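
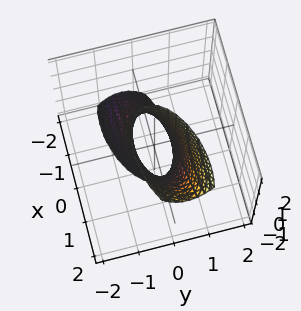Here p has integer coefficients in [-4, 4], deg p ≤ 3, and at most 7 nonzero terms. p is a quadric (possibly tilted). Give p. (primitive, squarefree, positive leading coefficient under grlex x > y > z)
x^2 - x*y - x*z + 3*y^2 - 1

First, deg p = 2.
Then, from the axis intercepts and sections: no z-intercept at any integer in the box; among the integer gridlines, it crosses the x-axis at x ∈ {-1, 1}.
Finally, assembling these constraints gives the stated polynomial.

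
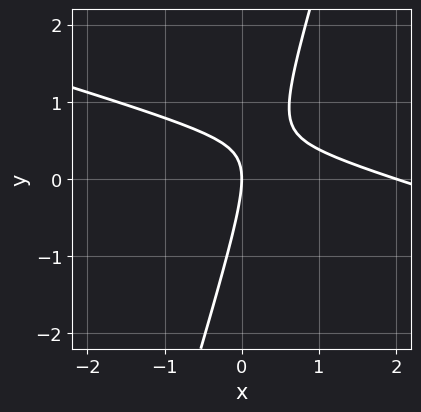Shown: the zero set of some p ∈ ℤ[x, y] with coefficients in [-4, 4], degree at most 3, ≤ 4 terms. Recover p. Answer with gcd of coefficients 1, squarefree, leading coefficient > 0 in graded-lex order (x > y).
x^2 + 3*x*y - y^2 - 2*x

1. The degree is 2 — no degree-1 curve has this shape.
2. Observable constraints: the x-axis gridline crossings are at x ∈ {0, 2}; one y-axis crossing is at y = 0.
3. Solving for integer coefficients yields p as stated.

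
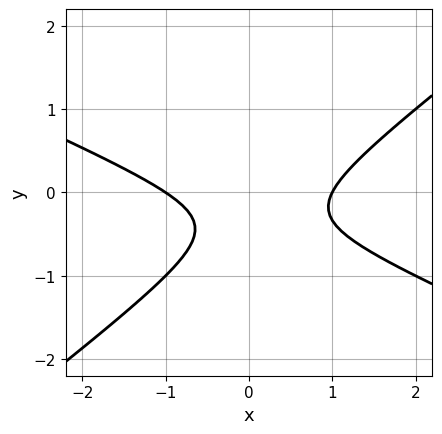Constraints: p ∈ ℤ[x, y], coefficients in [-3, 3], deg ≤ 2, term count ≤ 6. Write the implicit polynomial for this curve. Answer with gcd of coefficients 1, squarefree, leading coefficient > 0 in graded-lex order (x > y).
x^2 + x*y - 3*y^2 - 2*y - 1

First, degree: no degree-1 curve has this shape, so deg p = 2.
Then, from the axis intercepts and sections: it misses every integer gridline on the y-axis; among the integer gridlines, it crosses the x-axis at x ∈ {-1, 1}.
Finally, fitting integer coefficients to these (and the overall shape) gives p.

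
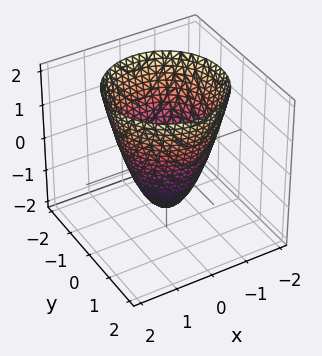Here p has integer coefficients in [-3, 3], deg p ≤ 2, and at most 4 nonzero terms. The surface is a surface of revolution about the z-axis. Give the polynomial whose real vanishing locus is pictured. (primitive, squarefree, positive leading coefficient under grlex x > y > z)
deg p = 2.
Symmetries: rotational symmetry about the z-axis ⇒ p depends on x, y only through x² + y².
Reading off the gridlines: a circular section at z = 0 has radius exactly 1; among the integer gridlines, it crosses the y-axis at y ∈ {-1, 1}.
These observations pin down the coefficients.

3*x^2 + 3*y^2 - 2*z - 3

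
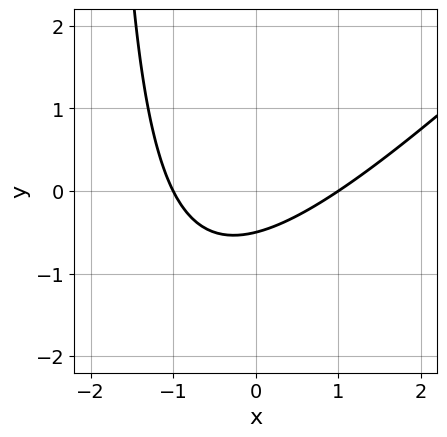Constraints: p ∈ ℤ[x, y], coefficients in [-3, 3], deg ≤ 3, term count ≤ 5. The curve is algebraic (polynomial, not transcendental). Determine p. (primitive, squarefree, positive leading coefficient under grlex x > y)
deg p = 2.
From the axis intercepts and sections: among the integer gridlines, it crosses the x-axis at x ∈ {-1, 1}.
Putting this together gives p.

x^2 - x*y - 2*y - 1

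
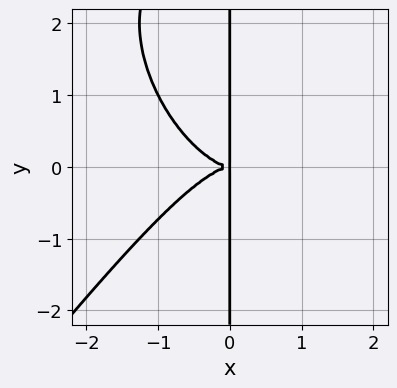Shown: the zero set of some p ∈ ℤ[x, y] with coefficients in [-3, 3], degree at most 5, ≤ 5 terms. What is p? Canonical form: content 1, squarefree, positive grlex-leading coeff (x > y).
First, degree: the shape is more complex than any degree-3 curve, so deg p = 4.
Next, from the visible intercepts: every point of the y-axis in the box is on the curve.
Finally, together with the visible shape, these determine p as stated.

2*x^4 - x*y^3 + 3*x*y^2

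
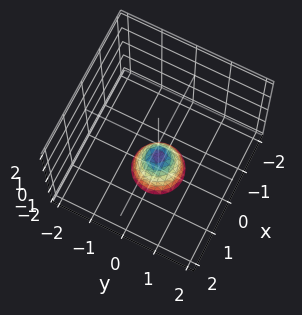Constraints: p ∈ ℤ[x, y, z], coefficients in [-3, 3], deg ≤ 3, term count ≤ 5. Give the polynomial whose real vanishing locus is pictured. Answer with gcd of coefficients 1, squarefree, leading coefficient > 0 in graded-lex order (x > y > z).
First, degree: the shape is more complex than any degree-1 surface, so deg p = 2.
Then, symmetry: the z-axis is an axis of rotation, so x and y enter only as x² + y².
Next, observable constraints: the surface avoids every integer y-axis point in the box; a circular section at z = -2 has radius between 0 and 1.
Finally, fitting integer coefficients to these (and the overall shape) gives p.

2*x^2 + 2*y^2 + z + 1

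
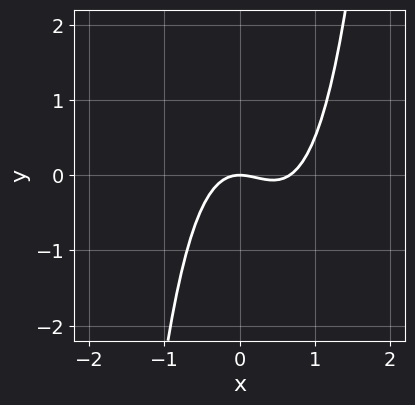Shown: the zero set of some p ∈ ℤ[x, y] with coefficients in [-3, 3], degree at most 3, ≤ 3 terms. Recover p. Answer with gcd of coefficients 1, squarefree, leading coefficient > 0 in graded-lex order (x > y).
(a) Degree: the shape is more complex than any degree-2 curve, so deg p = 3.
(b) Checking where it meets the axes: it crosses the x-axis at the gridline x = 0; it meets the y-axis at y = 0 (among the integer gridlines).
(c) These observations pin down the coefficients.

3*x^3 - 2*x^2 - 2*y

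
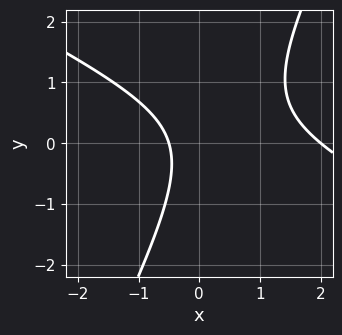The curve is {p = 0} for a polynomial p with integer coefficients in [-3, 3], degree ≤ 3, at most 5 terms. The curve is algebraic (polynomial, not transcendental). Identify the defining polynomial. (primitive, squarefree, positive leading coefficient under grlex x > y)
2*x^2 + 3*x*y - 2*y^2 - 3*x - 2

deg p = 2. No degree-1 curve has this shape.
From the visible intercepts: the curve avoids every integer y-axis point in the box; it meets the x-axis at x = 2 (among the integer gridlines).
Matching integer coefficients to the picture gives p.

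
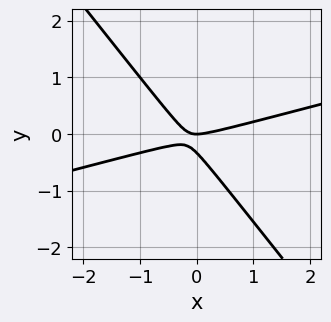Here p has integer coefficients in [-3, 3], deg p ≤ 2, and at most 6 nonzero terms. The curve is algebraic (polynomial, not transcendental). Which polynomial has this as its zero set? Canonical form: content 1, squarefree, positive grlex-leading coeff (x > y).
x^2 - 3*x*y - 3*y^2 - y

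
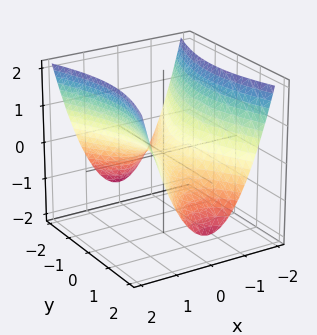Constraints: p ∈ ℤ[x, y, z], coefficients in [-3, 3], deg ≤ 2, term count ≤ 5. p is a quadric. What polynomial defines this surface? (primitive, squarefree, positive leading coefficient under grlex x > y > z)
The degree is 2 — a hyperbolic paraboloid; a quadric.
Symmetries: the x ↦ −x reflection is a symmetry, so x appears only in even powers; mirror symmetry y ↦ −y ⇒ only even powers of y.
Checking where it meets the axes: it meets the z-axis at z = 0 (among the integer gridlines); it crosses the x-axis at the gridline x = 0; it meets the y-axis at y = 0 (among the integer gridlines).
Assembling these constraints gives the stated polynomial.

3*x^2 - y^2 - 3*z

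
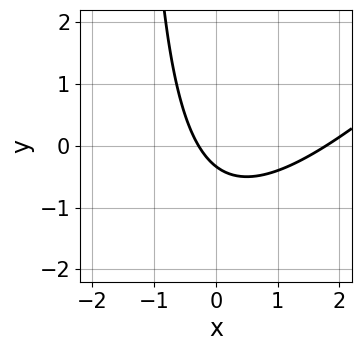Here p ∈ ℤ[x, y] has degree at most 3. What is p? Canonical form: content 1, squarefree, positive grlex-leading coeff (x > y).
2*x^2 - 2*x*y - 3*x - 3*y - 1

1. Degree: no degree-1 curve has this shape, so deg p = 2.
2. Solving for integer coefficients yields p as stated.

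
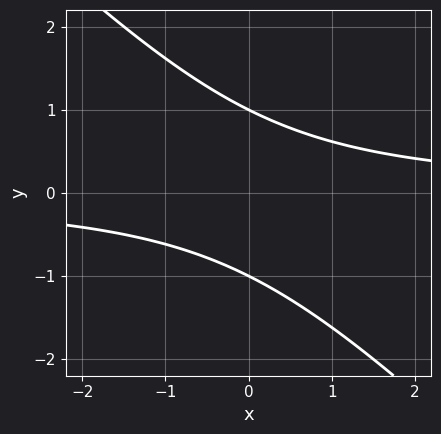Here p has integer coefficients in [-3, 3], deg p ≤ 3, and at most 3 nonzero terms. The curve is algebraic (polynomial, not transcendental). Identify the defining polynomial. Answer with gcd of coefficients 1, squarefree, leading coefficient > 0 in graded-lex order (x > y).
x*y + y^2 - 1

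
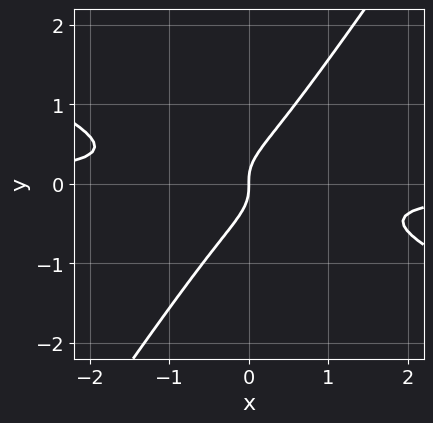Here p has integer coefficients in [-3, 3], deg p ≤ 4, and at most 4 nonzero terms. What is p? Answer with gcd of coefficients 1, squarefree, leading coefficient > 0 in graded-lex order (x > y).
2*x^2*y + 3*x*y^2 - 3*y^3 + x

First, degree: no degree-2 curve has this shape, so deg p = 3.
Next, reading off the gridlines: one y-axis crossing is at y = 0; it crosses the x-axis at the gridline x = 0.
Finally, together with the visible shape, these determine p as stated.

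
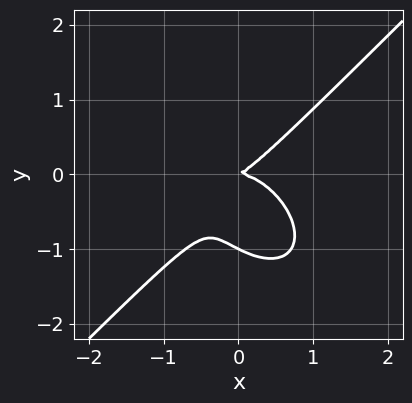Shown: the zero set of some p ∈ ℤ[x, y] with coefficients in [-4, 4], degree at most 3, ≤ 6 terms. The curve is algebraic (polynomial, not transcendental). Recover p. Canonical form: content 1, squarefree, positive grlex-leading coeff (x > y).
2*x^3 - 2*y^3 + x*y - 2*y^2

Degree: the shape is more complex than any degree-2 curve, so deg p = 3.
Reading off the gridlines: it crosses the x-axis at the gridline x = 0; among the integer gridlines, it crosses the y-axis at y ∈ {-1, 0}.
Assembling these constraints gives the stated polynomial.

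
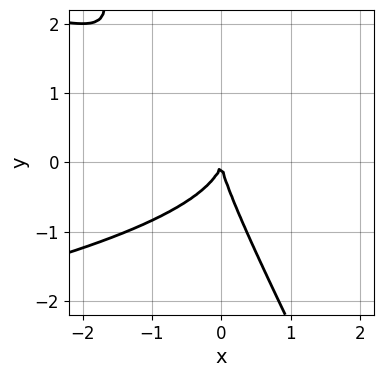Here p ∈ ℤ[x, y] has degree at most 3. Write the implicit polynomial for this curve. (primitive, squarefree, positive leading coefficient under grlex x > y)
1. deg p = 3. A generic line meets the curve in up to 3 points.
2. From the visible intercepts: one y-axis crossing is at y = 0; one x-axis crossing is at x = 0.
3. The integer polynomial consistent with all of this is the stated p.

2*x*y^2 + y^3 + 2*x^2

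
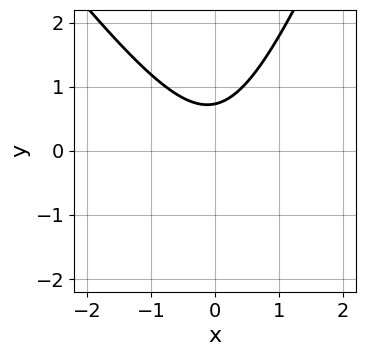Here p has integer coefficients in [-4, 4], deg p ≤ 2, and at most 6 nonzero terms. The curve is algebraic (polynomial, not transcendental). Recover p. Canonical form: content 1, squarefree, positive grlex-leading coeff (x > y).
First, degree: a generic line meets the curve in up to 2 points, so deg p = 2.
Next, from the visible intercepts: it misses every integer gridline on the x-axis.
Finally, together with the visible shape, these determine p as stated.

3*x^2 + x*y - y^2 - 2*y + 2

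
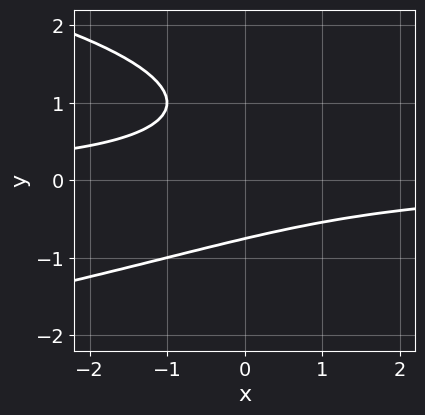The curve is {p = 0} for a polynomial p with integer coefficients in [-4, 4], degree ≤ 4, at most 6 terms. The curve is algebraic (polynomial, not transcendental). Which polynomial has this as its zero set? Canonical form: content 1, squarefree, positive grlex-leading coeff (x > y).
y^3 + x*y - y^2 + 1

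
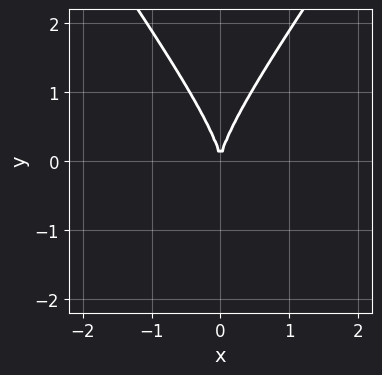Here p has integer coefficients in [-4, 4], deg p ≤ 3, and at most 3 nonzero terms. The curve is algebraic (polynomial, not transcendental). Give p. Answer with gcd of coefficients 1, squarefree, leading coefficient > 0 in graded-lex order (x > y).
1. Degree: no degree-2 curve has this shape, so deg p = 3.
2. Symmetries: mirror symmetry x ↦ −x ⇒ only even powers of x.
3. Against the integer gridlines: it meets the x-axis at x = 0 (among the integer gridlines); one y-axis crossing is at y = 0.
4. Putting this together gives p.

2*x^2*y - y^3 + 3*x^2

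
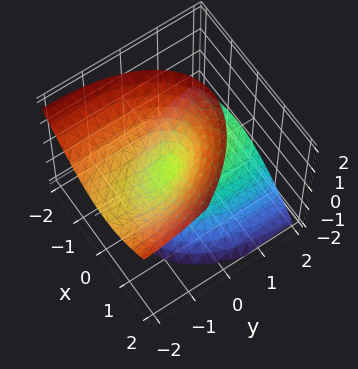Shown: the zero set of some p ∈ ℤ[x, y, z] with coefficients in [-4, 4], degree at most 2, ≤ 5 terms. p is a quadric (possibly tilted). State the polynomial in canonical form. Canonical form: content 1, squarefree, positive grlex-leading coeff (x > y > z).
3*x^2 + x*y + y^2 + 3*y*z - 2*z^2

The picture has 2 separate pieces.
Degree: the shape is more complex than any degree-1 surface, so deg p = 2.
From the axis intercepts and sections: it meets the y-axis at y = 0 (among the integer gridlines); it crosses the x-axis at the gridline x = 0; it crosses the z-axis at the gridline z = 0.
Putting this together gives p.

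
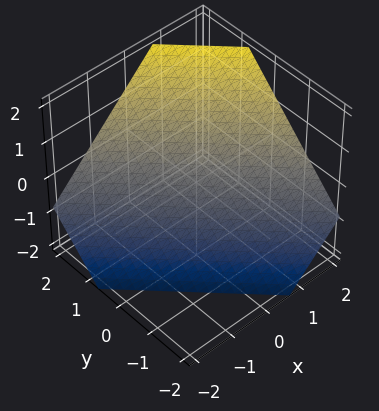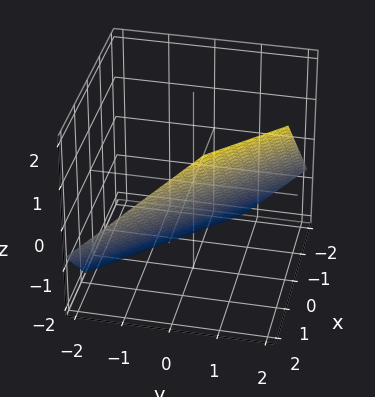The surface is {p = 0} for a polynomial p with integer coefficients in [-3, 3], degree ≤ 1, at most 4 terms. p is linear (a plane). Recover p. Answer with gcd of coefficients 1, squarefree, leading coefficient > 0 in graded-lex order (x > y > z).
3*x + 3*y - 3*z - 2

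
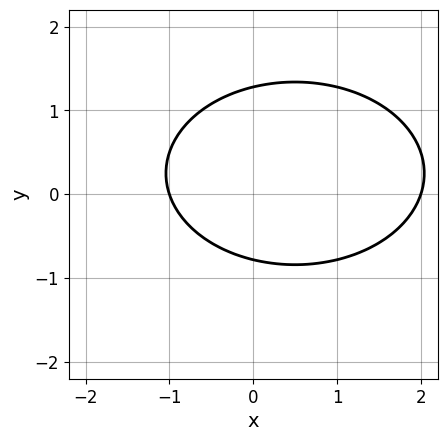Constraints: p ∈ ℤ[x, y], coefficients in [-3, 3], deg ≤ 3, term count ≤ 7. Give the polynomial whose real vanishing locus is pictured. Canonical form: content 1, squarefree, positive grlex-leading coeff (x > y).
First, degree: a generic line meets the curve in up to 2 points, so deg p = 2.
Then, from the visible intercepts: the x-axis gridline crossings are at x ∈ {-1, 2}.
Finally, these observations pin down the coefficients.

x^2 + 2*y^2 - x - y - 2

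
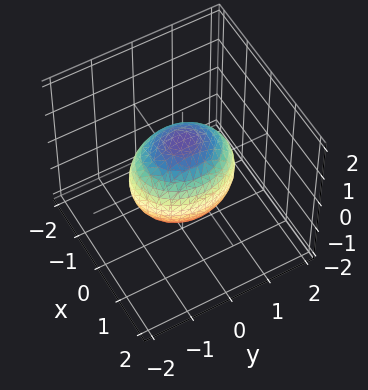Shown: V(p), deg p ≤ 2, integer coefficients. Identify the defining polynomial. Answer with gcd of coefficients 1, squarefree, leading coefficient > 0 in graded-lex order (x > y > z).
3*x^2 + 2*y^2 + 2*z^2 - 3

1. Degree: a closed, bounded, convex surface; a quadric, so deg p = 2.
2. Symmetries: the y ↦ −y reflection is a symmetry, so y appears only in even powers; mirror symmetry z ↦ −z ⇒ only even powers of z; mirror symmetry x ↦ −x ⇒ only even powers of x.
3. From the axis intercepts and sections: among the integer gridlines, it crosses the x-axis at x ∈ {-1, 1}.
4. Fitting integer coefficients to these (and the overall shape) gives p.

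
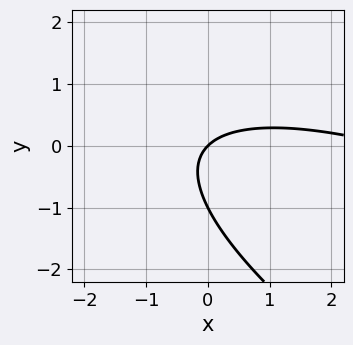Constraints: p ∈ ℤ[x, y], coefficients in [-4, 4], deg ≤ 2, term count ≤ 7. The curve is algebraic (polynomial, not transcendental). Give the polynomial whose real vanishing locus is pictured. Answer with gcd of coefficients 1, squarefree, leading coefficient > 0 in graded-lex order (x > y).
x^2 + 3*x*y + 3*y^2 - 3*x + 3*y

First, the degree is 2 — no degree-1 curve has this shape.
Then, against the integer gridlines: it crosses the x-axis at the gridline x = 0; among the integer gridlines, it crosses the y-axis at y ∈ {-1, 0}.
Finally, putting this together gives p.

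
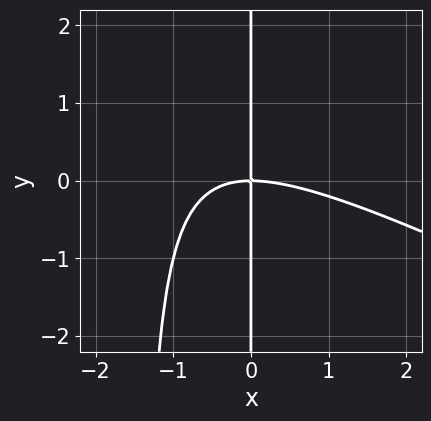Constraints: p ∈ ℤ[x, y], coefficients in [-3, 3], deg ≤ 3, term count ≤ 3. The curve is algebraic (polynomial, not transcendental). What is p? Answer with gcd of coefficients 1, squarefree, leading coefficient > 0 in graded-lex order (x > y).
deg p = 3. The shape is more complex than any degree-2 curve.
Checking where it meets the axes: it meets the x-axis at x = 0 (among the integer gridlines); every point of the y-axis in the box is on the curve.
Putting this together gives p.

x^3 + 2*x^2*y + 3*x*y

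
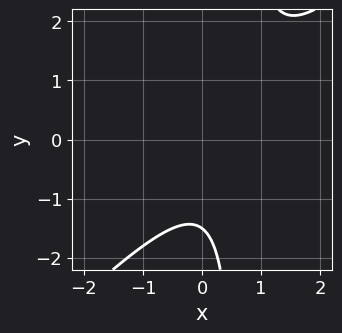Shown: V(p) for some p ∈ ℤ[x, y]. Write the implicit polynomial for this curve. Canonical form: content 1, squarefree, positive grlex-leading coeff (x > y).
First, degree: no degree-1 curve has this shape, so deg p = 2.
Then, reading off the gridlines: the curve avoids every integer x-axis point in the box.
Finally, assembling these constraints gives the stated polynomial.

3*x^2 - 3*x*y - 3*x + 2*y + 3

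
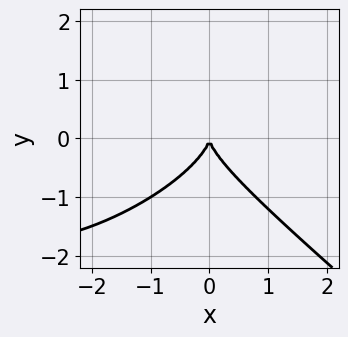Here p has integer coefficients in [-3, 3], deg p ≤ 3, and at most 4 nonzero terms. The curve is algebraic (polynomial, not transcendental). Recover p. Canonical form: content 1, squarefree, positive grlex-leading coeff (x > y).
x^3 - x^2*y + 3*y^3 + 3*x^2

1. Degree: no degree-2 curve has this shape, so deg p = 3.
2. Checking where it meets the axes: it crosses the x-axis at the gridline x = 0; it crosses the y-axis at the gridline y = 0.
3. These observations pin down the coefficients.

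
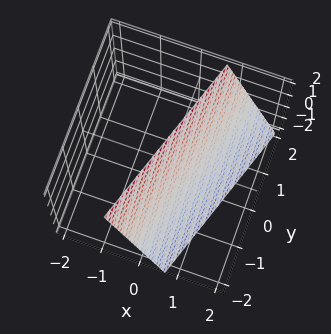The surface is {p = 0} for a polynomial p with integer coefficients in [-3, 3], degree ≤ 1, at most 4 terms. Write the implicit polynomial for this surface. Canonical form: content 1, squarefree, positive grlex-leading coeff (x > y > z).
1. deg p = 1. Every cross-section is a straight line — this is a plane.
2. From the axis intercepts and sections: it meets the z-axis at z = 2 (among the integer gridlines); it meets the y-axis at y = -2 (among the integer gridlines).
3. Assembling these constraints gives the stated polynomial.

3*x - y + z - 2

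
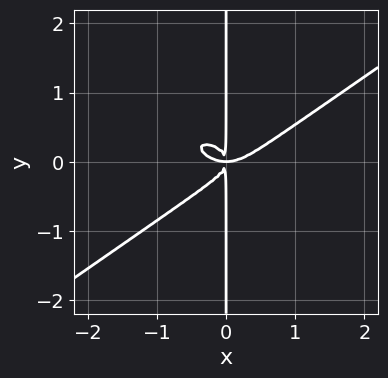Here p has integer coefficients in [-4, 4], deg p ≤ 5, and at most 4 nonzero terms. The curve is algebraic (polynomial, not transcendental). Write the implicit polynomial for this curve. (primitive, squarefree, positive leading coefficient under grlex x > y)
1. deg p = 4. No degree-3 curve has this shape.
2. From the visible intercepts: every point of the y-axis in the box is on the curve.
3. The integer polynomial consistent with all of this is the stated p.

x^4 - 3*x*y^3 - x^2*y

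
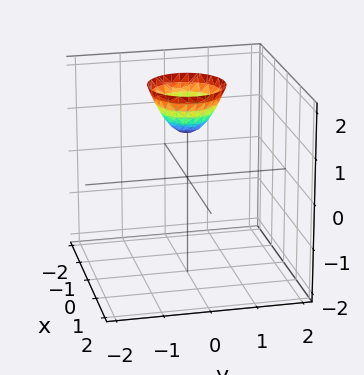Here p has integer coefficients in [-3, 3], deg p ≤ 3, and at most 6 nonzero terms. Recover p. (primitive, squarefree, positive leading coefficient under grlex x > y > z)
(a) The degree is 2 — the shape is more complex than any degree-1 surface.
(b) Symmetries: the surface is invariant under rotation about z: p = q(x² + y², z).
(c) From the visible intercepts: no y-intercept at any integer in the box; it crosses the z-axis at the gridline z = 1; it misses every integer gridline on the x-axis.
(d) Fitting integer coefficients to these (and the overall shape) gives p.

3*x^2 + 3*y^2 - 2*z + 2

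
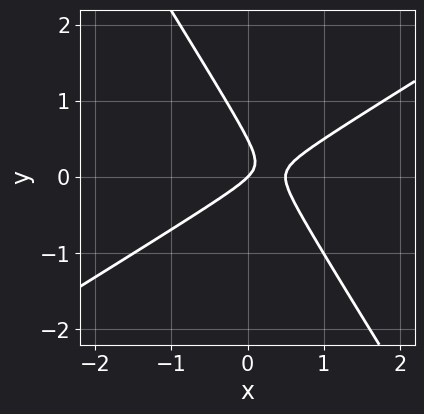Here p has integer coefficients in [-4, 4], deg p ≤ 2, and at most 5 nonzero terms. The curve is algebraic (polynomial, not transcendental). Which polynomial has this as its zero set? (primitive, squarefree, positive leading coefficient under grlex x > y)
(a) deg p = 2.
(b) From the axis intercepts and sections: one y-axis crossing is at y = 0; it meets the x-axis at x = 0 (among the integer gridlines).
(c) Fitting integer coefficients to these (and the overall shape) gives p.

2*x^2 - 2*x*y - 2*y^2 - x + y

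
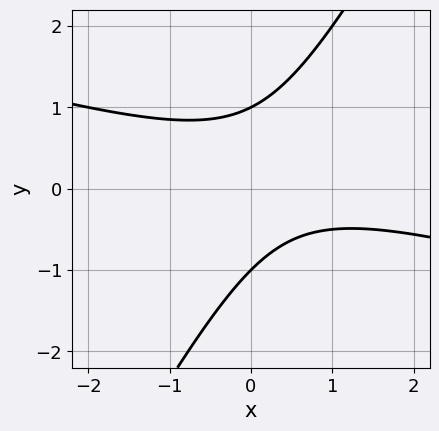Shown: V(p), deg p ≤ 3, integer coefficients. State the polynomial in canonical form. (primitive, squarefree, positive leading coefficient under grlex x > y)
x^2 + 3*x*y - 2*y^2 - x + 2

deg p = 2.
Checking where it meets the axes: the y-axis gridline crossings are at y ∈ {-1, 1}; no x-intercept at any integer in the box.
These observations pin down the coefficients.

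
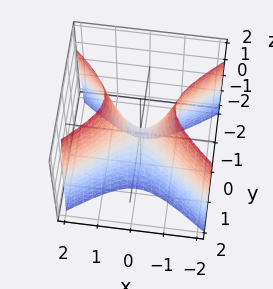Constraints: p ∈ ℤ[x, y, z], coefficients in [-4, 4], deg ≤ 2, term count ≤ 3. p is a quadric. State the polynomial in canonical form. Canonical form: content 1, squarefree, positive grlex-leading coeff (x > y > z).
1. The degree is 2 — a saddle surface; a quadric.
2. Symmetries: mirror symmetry y ↦ −y ⇒ only even powers of y; mirror symmetry x ↦ −x ⇒ only even powers of x.
3. Against the integer gridlines: it crosses the z-axis at the gridline z = 0; it meets the y-axis at y = 0 (among the integer gridlines); it crosses the x-axis at the gridline x = 0.
4. These observations pin down the coefficients.

2*x^2 - 3*y^2 - z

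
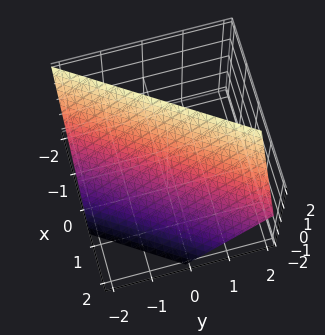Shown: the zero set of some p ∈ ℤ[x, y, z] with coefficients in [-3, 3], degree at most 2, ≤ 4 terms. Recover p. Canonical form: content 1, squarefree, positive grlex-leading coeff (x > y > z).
3*x - 2*y + 2*z - 2

First, the degree is 1 — the surface is flat (a plane).
Then, reading off the gridlines: it meets the y-axis at y = -1 (among the integer gridlines); one z-axis crossing is at z = 1.
Finally, these observations pin down the coefficients.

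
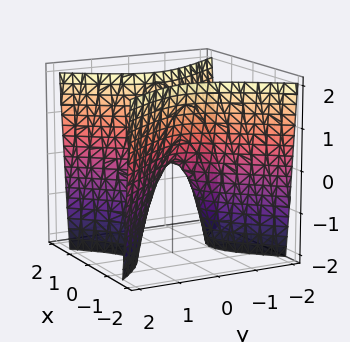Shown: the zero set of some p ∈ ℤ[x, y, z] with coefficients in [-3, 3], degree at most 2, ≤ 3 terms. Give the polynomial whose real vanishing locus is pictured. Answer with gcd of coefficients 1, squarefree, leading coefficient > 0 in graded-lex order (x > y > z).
3*x^2 - 2*y^2 - z

(a) Degree: a saddle surface; a quadric, so deg p = 2.
(b) Symmetries: it's symmetric under y → −y, forcing even powers of y; mirror symmetry x ↦ −x ⇒ only even powers of x.
(c) Against the integer gridlines: it meets the y-axis at y = 0 (among the integer gridlines); it meets the z-axis at z = 0 (among the integer gridlines).
(d) Matching integer coefficients to the picture gives p.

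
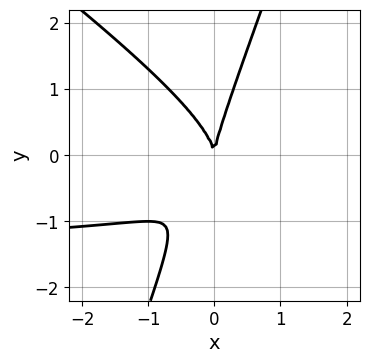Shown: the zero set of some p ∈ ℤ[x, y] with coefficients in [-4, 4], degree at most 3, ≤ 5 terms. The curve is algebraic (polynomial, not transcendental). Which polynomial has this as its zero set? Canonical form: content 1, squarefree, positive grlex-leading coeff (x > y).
1. The degree is 3 — the shape is more complex than any degree-2 curve.
2. Against the integer gridlines: one y-axis crossing is at y = 0; one x-axis crossing is at x = 0.
3. Together with the visible shape, these determine p as stated.

2*x^2*y + 2*x*y^2 - y^3 + 3*x^2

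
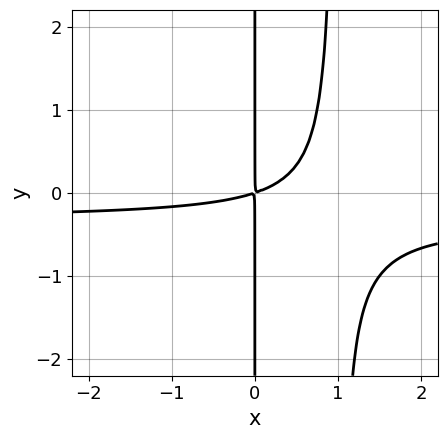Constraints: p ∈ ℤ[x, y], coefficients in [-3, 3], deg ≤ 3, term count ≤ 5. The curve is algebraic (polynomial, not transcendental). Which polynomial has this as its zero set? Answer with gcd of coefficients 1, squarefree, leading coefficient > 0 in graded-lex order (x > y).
3*x^2*y + x^2 - 3*x*y

First, the degree is 3 — a generic line meets the curve in up to 3 points.
Then, observable constraints: the visible y-axis segment lies entirely on the curve.
Finally, assembling these constraints gives the stated polynomial.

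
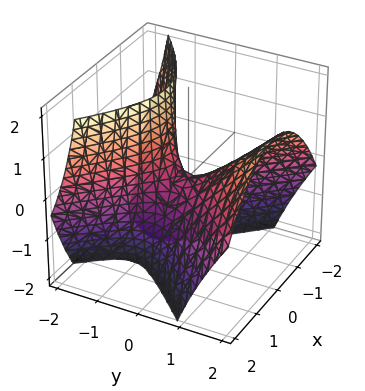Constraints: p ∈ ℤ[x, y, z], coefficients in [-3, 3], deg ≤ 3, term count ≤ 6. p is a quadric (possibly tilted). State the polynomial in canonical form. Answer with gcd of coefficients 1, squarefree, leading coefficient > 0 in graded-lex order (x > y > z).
1. The degree is 2 — no degree-1 surface has this shape.
2. Checking where it meets the axes: it crosses the x-axis at the gridline x = 0; it crosses the y-axis at the gridline y = 0; it meets the z-axis at z = 0 (among the integer gridlines).
3. Putting this together gives p.

3*x^2 - 3*y^2 + 3*y*z + 2*z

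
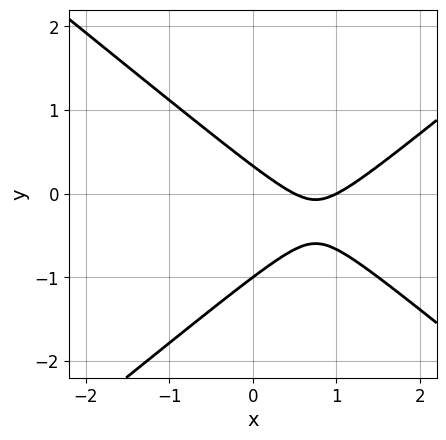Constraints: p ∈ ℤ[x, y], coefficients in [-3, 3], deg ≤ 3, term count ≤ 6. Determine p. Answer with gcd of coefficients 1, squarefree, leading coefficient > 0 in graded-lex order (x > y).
2*x^2 - 3*y^2 - 3*x - 2*y + 1

The degree is 2 — no degree-1 curve has this shape.
Observable constraints: one y-axis crossing is at y = -1; it meets the x-axis at x = 1 (among the integer gridlines).
Putting this together gives p.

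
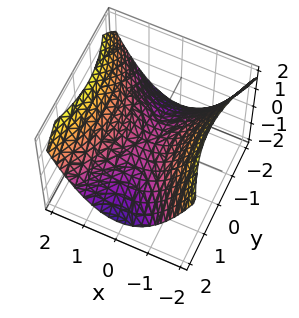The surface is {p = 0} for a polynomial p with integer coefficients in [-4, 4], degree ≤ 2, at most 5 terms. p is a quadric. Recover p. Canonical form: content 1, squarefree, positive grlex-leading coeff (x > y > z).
2*x^2 - y^2 - 3*z

(a) Degree: a hyperbolic paraboloid; a quadric, so deg p = 2.
(b) Symmetries: mirror symmetry x ↦ −x ⇒ only even powers of x; it's symmetric under y → −y, forcing even powers of y.
(c) From the axis intercepts and sections: one x-axis crossing is at x = 0; one z-axis crossing is at z = 0.
(d) Solving for integer coefficients yields p as stated.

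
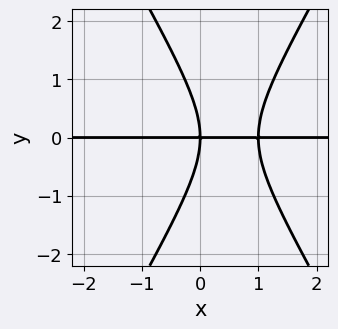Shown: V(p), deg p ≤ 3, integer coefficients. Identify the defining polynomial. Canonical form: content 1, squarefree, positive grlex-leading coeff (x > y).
3*x^2*y - y^3 - 3*x*y

Degree: the shape is more complex than any degree-2 curve, so deg p = 3.
Against the integer gridlines: the visible x-axis segment lies entirely on the curve; one y-axis crossing is at y = 0.
Fitting integer coefficients to these (and the overall shape) gives p.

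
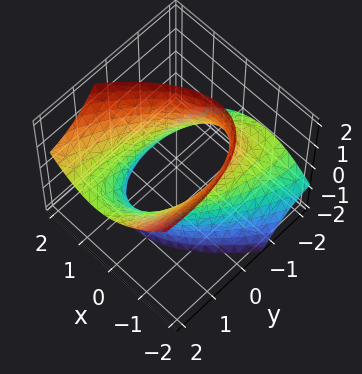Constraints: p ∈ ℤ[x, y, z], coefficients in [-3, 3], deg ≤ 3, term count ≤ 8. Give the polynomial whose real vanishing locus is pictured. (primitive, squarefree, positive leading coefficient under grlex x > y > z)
3*x^2 - 2*x*y + y^2 - 3*y*z - z^2 - 3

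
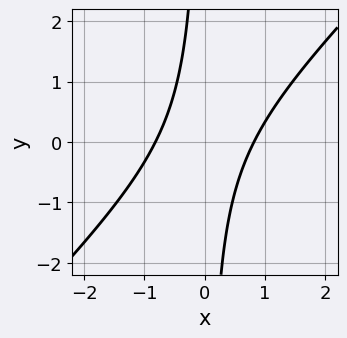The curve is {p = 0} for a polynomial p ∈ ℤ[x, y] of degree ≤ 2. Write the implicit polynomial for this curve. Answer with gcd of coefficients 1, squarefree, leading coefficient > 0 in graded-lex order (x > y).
1. deg p = 2. The shape is more complex than any degree-1 curve.
2. Observable constraints: it misses every integer gridline on the y-axis.
3. Putting this together gives p.

3*x^2 - 3*x*y - 2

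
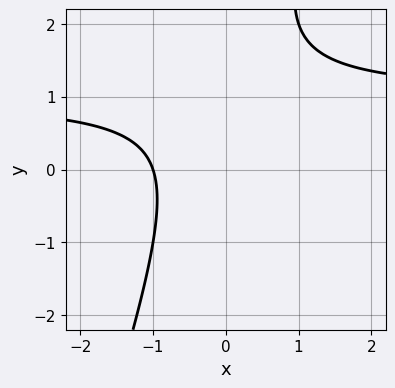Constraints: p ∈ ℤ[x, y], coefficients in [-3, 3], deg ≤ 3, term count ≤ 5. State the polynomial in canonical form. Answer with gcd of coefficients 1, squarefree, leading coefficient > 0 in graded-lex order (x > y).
3*x*y - y^2 - 3*x + 2*y - 3

(a) The degree is 2 — a generic line meets the curve in up to 2 points.
(b) From the visible intercepts: it misses every integer gridline on the y-axis; it crosses the x-axis at the gridline x = -1.
(c) Solving for integer coefficients yields p as stated.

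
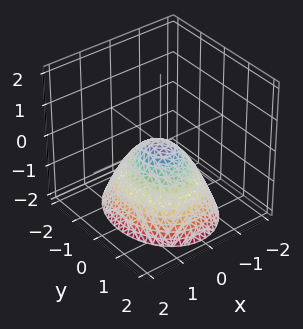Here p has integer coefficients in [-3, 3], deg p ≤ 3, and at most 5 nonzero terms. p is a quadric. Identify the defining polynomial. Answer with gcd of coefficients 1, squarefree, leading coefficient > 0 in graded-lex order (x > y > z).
3*x^2 + 2*y^2 + 3*z

Degree: a single bowl opening along one axis; a quadric, so deg p = 2.
Symmetries: the x ↦ −x reflection is a symmetry, so x appears only in even powers; mirror symmetry y ↦ −y ⇒ only even powers of y.
From the visible intercepts: it meets the x-axis at x = 0 (among the integer gridlines); one y-axis crossing is at y = 0.
Assembling these constraints gives the stated polynomial.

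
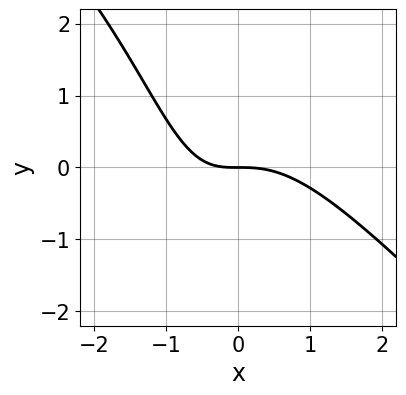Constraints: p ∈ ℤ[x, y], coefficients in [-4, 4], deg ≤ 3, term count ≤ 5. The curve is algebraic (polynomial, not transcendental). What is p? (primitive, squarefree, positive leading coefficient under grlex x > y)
2*x^3 + 2*x^2*y + 2*x*y + 3*y

First, the degree is 3 — no degree-2 curve has this shape.
Then, against the integer gridlines: one y-axis crossing is at y = 0; it meets the x-axis at x = 0 (among the integer gridlines).
Finally, together with the visible shape, these determine p as stated.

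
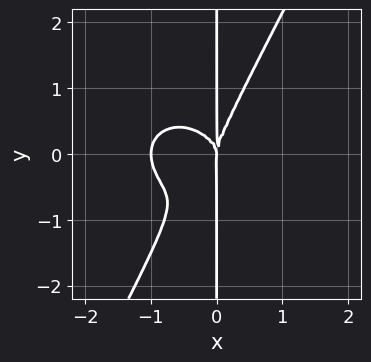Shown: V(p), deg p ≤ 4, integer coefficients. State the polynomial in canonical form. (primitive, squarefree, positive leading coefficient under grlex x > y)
3*x^4 + 3*x^2*y^2 - 2*x*y^3 + 3*x^3

1. Degree: the shape is more complex than any degree-3 curve, so deg p = 4.
2. Observable constraints: among the integer gridlines, it crosses the x-axis at x ∈ {-1, 0}; the visible y-axis segment lies entirely on the curve.
3. Solving for integer coefficients yields p as stated.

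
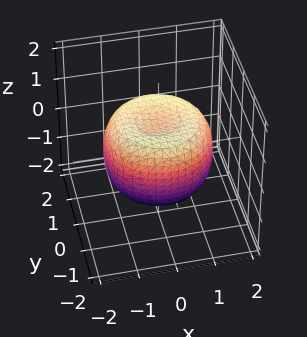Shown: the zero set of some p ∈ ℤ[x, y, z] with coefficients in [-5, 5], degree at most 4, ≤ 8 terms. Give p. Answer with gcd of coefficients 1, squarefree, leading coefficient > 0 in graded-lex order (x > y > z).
2*x^4 + 4*x^2*y^2 + 2*y^4 - 3*x^2 - 3*y^2 + 3*z^2 - 2

(a) Degree: the shape is more complex than any degree-3 surface, so deg p = 4.
(b) Symmetries: the surface is invariant under rotation about z: p = q(x² + y², z).
(c) Reading off the gridlines: a circular section at z = 0 has radius between 1 and 2.
(d) Assembling these constraints gives the stated polynomial.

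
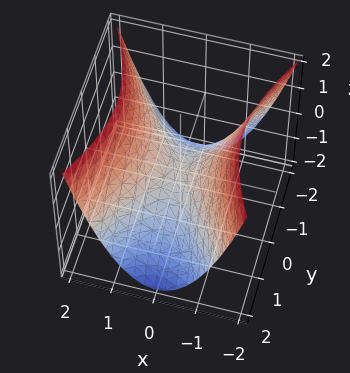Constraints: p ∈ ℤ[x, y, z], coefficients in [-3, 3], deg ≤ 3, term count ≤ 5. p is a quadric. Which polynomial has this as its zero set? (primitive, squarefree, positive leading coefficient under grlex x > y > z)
2*x^2 - y^2 - 2*z

1. deg p = 2.
2. Symmetries: the x ↦ −x reflection is a symmetry, so x appears only in even powers; it's symmetric under y → −y, forcing even powers of y.
3. From the visible intercepts: it crosses the z-axis at the gridline z = 0; it meets the x-axis at x = 0 (among the integer gridlines); it crosses the y-axis at the gridline y = 0.
4. Assembling these constraints gives the stated polynomial.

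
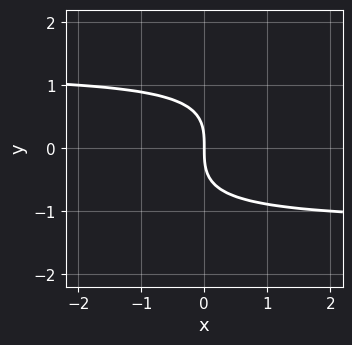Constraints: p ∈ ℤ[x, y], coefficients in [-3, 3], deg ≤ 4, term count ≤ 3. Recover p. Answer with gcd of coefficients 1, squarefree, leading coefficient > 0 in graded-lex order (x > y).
2*x*y^2 - 2*y^3 - 3*x

The degree is 3 — no degree-2 curve has this shape.
Observable constraints: it crosses the x-axis at the gridline x = 0; it crosses the y-axis at the gridline y = 0.
Together with the visible shape, these determine p as stated.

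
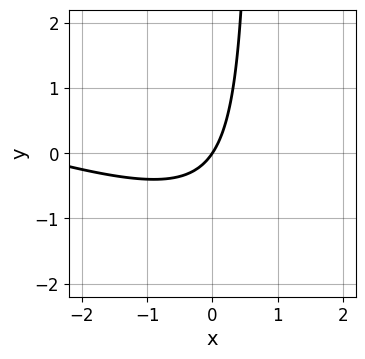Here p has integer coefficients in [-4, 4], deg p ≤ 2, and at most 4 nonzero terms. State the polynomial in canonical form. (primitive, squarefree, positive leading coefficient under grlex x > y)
x^2 + 3*x*y + 3*x - 2*y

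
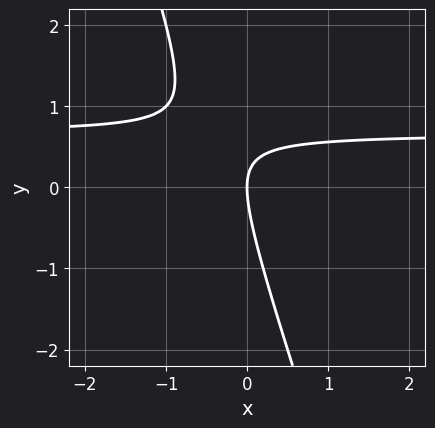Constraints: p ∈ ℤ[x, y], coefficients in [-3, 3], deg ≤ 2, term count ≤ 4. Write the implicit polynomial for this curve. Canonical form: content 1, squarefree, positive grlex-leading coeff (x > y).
1. Degree: the shape is more complex than any degree-1 curve, so deg p = 2.
2. From the visible intercepts: one y-axis crossing is at y = 0; it crosses the x-axis at the gridline x = 0.
3. Solving for integer coefficients yields p as stated.

3*x*y + y^2 - 2*x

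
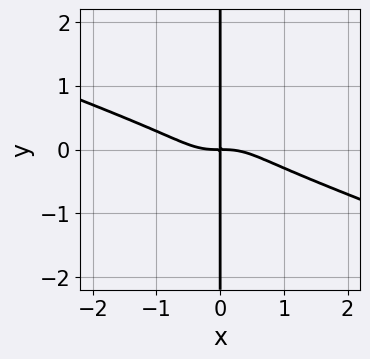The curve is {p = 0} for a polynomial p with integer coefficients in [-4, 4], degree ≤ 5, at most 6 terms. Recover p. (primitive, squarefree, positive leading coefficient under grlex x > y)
First, deg p = 4. A generic line meets the curve in up to 4 points.
Next, against the integer gridlines: every point of the y-axis in the box is on the curve.
Finally, matching integer coefficients to the picture gives p.

x^4 + 2*x^3*y - x^2*y^2 + 2*x*y^3 + x*y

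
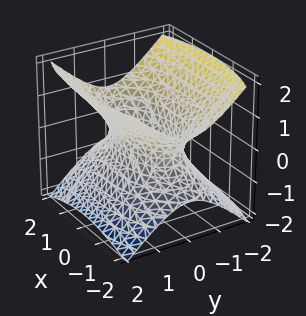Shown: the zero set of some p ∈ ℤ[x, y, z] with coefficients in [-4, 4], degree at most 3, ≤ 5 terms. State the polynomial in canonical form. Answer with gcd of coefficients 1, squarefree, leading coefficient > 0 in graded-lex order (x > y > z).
x^2 + 3*y^2 - 3*z^2 - 2

The degree is 2 — one connected sheet with a waist; a quadric.
Symmetries: it's symmetric under y → −y, forcing even powers of y; the x ↦ −x reflection is a symmetry, so x appears only in even powers; mirror symmetry z ↦ −z ⇒ only even powers of z.
Reading off the gridlines: it misses every integer gridline on the z-axis.
Fitting integer coefficients to these (and the overall shape) gives p.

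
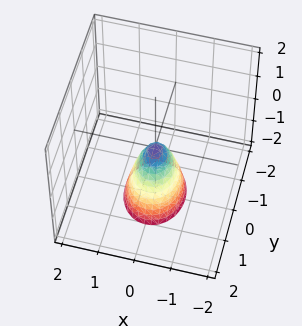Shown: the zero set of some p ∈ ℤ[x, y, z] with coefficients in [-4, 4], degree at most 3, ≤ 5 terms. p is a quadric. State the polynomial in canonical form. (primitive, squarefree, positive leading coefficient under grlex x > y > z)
deg p = 2. A paraboloid; a quadric.
Symmetries: the x ↦ −x reflection is a symmetry, so x appears only in even powers; it's symmetric under y → −y, forcing even powers of y.
Observable constraints: it meets the y-axis at y = 0 (among the integer gridlines); it crosses the z-axis at the gridline z = 0; it crosses the x-axis at the gridline x = 0.
Fitting integer coefficients to these (and the overall shape) gives p.

3*x^2 + 2*y^2 + z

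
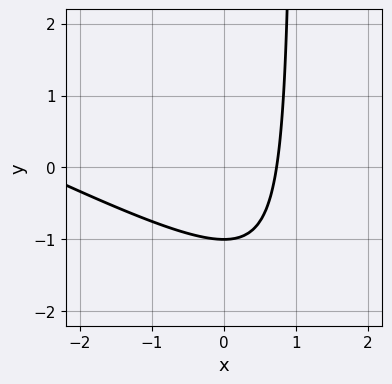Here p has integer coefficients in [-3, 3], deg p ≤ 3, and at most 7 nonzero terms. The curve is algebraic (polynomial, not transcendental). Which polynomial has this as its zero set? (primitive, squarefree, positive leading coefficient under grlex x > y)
The degree is 2 — a generic line meets the curve in up to 2 points.
From the visible intercepts: one y-axis crossing is at y = -1.
The integer polynomial consistent with all of this is the stated p.

x^2 + 2*x*y + 2*x - 2*y - 2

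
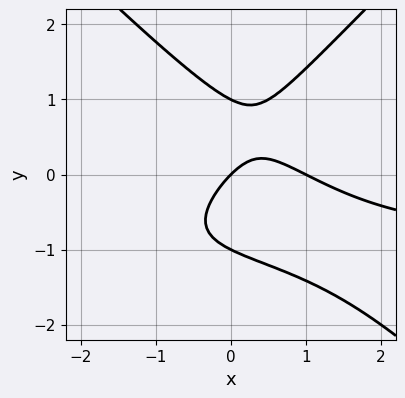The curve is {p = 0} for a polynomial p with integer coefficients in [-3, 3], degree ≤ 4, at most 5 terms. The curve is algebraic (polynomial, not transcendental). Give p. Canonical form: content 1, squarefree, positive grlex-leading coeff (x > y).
Degree: no degree-2 curve has this shape, so deg p = 3.
Against the integer gridlines: the y-axis gridline crossings are at y ∈ {-1, 0, 1}; among the integer gridlines, it crosses the x-axis at x ∈ {0, 1}.
Fitting integer coefficients to these (and the overall shape) gives p.

x^2*y - y^3 + x^2 - x + y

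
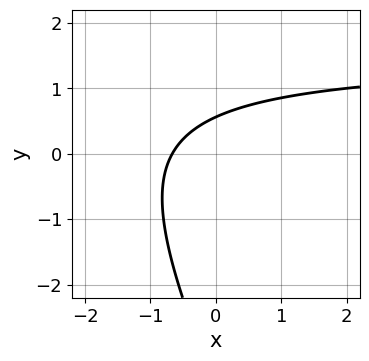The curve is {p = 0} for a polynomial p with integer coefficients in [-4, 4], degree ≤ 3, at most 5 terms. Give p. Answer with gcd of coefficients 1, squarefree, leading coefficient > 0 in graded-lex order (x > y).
2*x*y + y^2 - 3*x + 3*y - 2

First, deg p = 2. A generic line meets the curve in up to 2 points.
Finally, solving for integer coefficients yields p as stated.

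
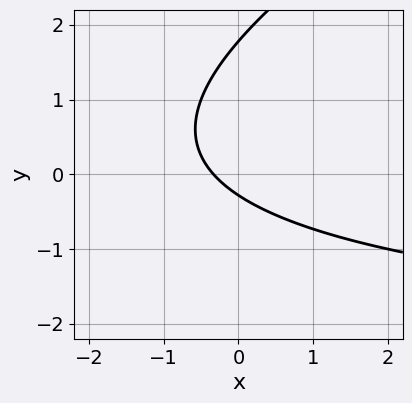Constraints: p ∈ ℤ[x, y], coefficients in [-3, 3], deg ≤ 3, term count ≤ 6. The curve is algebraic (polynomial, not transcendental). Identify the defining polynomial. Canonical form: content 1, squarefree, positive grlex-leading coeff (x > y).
x*y - 2*y^2 + 3*x + 3*y + 1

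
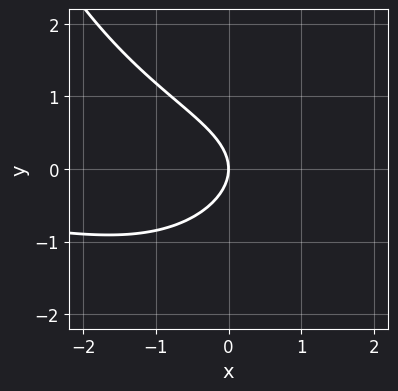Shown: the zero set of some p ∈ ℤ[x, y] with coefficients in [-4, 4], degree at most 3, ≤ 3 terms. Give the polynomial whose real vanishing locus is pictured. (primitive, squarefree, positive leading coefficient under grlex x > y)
x^2*y - 3*y^2 - 3*x

First, degree: the shape is more complex than any degree-2 curve, so deg p = 3.
Then, observable constraints: one y-axis crossing is at y = 0; one x-axis crossing is at x = 0.
Finally, putting this together gives p.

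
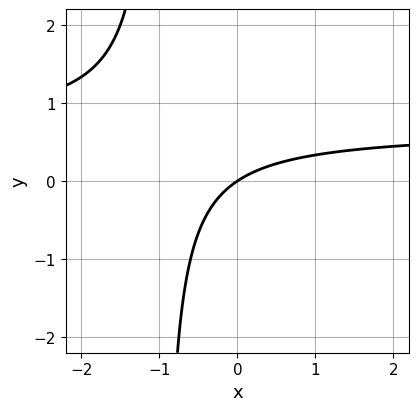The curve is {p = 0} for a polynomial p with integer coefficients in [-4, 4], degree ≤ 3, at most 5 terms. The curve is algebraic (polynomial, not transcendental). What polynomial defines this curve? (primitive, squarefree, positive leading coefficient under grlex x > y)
3*x*y - 2*x + 3*y

(a) Degree: no degree-1 curve has this shape, so deg p = 2.
(b) Reading off the gridlines: it meets the y-axis at y = 0 (among the integer gridlines); one x-axis crossing is at x = 0.
(c) Together with the visible shape, these determine p as stated.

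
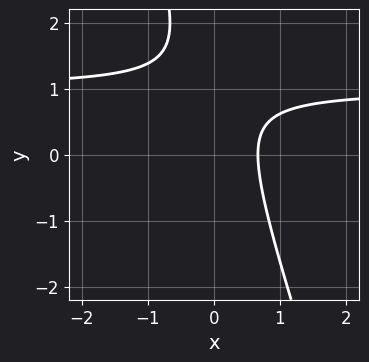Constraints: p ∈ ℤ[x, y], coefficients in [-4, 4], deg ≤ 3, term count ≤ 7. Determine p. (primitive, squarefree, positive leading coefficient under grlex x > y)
3*x*y + y^2 - 3*x - 2*y + 2

(a) Degree: a generic line meets the curve in up to 2 points, so deg p = 2.
(b) Observable constraints: no y-intercept at any integer in the box.
(c) Matching integer coefficients to the picture gives p.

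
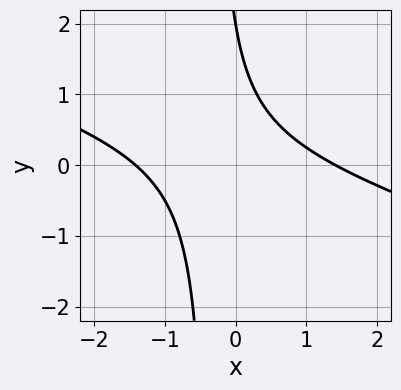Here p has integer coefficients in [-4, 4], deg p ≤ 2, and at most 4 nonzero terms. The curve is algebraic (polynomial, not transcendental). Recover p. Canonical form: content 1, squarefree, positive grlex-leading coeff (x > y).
x^2 + 3*x*y + y - 2

deg p = 2.
Against the integer gridlines: it crosses the y-axis at the gridline y = 2.
Putting this together gives p.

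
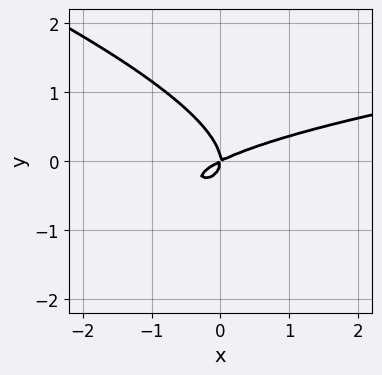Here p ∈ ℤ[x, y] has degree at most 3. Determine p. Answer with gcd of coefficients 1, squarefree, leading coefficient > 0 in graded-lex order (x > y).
x*y^2 + 3*y^3 - x^2 + 2*x*y

(a) The degree is 3 — the shape is more complex than any degree-2 curve.
(b) Against the integer gridlines: one y-axis crossing is at y = 0; it meets the x-axis at x = 0 (among the integer gridlines).
(c) These observations pin down the coefficients.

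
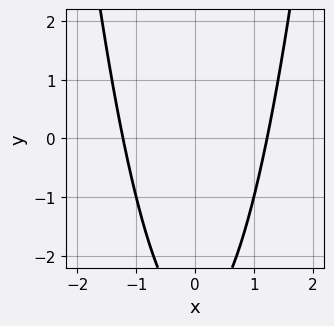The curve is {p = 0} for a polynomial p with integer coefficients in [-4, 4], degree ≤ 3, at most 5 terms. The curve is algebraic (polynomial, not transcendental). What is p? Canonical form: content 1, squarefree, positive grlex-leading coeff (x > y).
2*x^2 - y - 3

The degree is 2 — a generic line meets the curve in up to 2 points.
Symmetries: it's symmetric under x → −x, forcing even powers of x.
Against the integer gridlines: the curve avoids every integer y-axis point in the box.
Together with the visible shape, these determine p as stated.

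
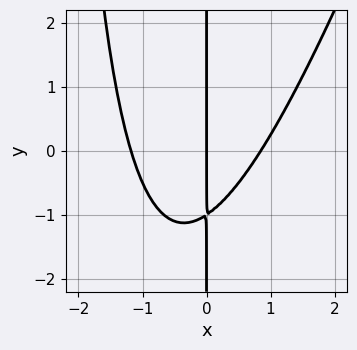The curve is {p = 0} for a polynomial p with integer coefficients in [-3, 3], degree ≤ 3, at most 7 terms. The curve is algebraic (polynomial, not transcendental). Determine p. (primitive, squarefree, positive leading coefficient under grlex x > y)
1. deg p = 3.
2. Reading off the gridlines: it crosses the x-axis at the gridline x = 0; every point of the y-axis in the box is on the curve.
3. The integer polynomial consistent with all of this is the stated p.

3*x^3 - x^2*y + x^2 - 3*x*y - 3*x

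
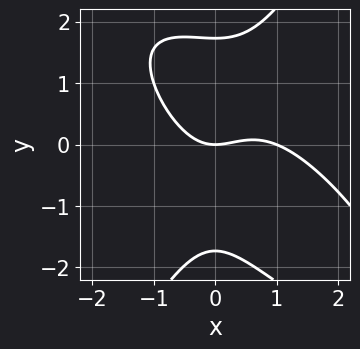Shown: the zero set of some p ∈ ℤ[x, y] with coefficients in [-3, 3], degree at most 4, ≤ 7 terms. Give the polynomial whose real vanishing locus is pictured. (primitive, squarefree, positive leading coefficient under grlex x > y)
First, deg p = 3. The shape is more complex than any degree-2 curve.
Next, from the visible intercepts: one y-axis crossing is at y = 0; the x-axis gridline crossings are at x ∈ {0, 1}.
Finally, solving for integer coefficients yields p as stated.

2*x^3 + 2*x^2*y - y^3 - 2*x^2 + 3*y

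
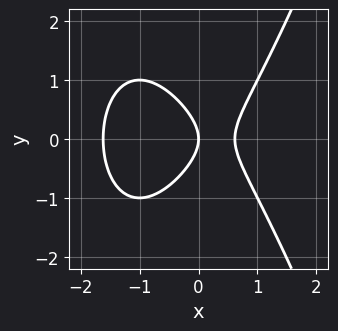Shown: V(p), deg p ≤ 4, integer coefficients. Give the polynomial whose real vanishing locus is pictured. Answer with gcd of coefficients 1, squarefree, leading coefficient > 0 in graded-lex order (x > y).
x^3 + x^2 - y^2 - x

1. deg p = 3.
2. Symmetries: the y ↦ −y reflection is a symmetry, so y appears only in even powers.
3. Reading off the gridlines: it meets the x-axis at x = 0 (among the integer gridlines); it meets the y-axis at y = 0 (among the integer gridlines).
4. Matching integer coefficients to the picture gives p.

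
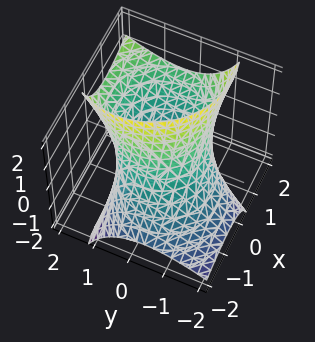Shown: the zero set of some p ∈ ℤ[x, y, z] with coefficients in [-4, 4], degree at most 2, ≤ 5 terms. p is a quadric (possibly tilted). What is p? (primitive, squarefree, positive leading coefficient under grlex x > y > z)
2*x^2 - 3*x*z + 2*y^2 - 2*y*z - 3

1. deg p = 2. No degree-1 surface has this shape.
2. From the axis intercepts and sections: the surface avoids every integer z-axis point in the box.
3. These observations pin down the coefficients.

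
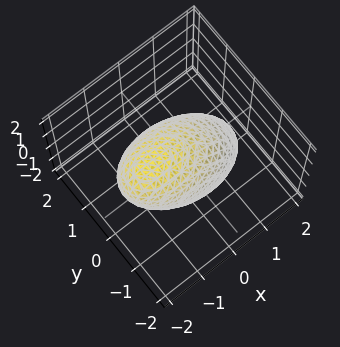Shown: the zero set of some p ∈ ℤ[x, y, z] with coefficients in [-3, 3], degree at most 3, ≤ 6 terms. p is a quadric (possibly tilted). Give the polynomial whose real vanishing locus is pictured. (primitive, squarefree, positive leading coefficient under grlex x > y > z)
x^2 + x*z + 2*y^2 + z^2 - 2

1. deg p = 2. The shape is more complex than any degree-1 surface.
2. Checking where it meets the axes: among the integer gridlines, it crosses the y-axis at y ∈ {-1, 1}.
3. These observations pin down the coefficients.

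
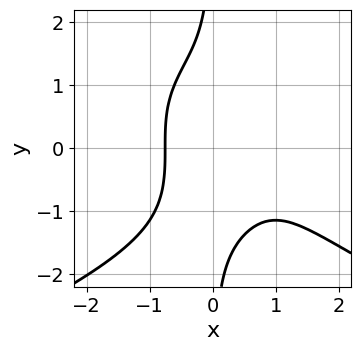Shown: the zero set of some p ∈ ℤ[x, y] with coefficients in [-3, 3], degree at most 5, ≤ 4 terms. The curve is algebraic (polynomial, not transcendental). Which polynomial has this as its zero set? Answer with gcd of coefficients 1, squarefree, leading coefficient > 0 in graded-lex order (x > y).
2*x*y^3 + 3*x^3 - 3*x^2 + 3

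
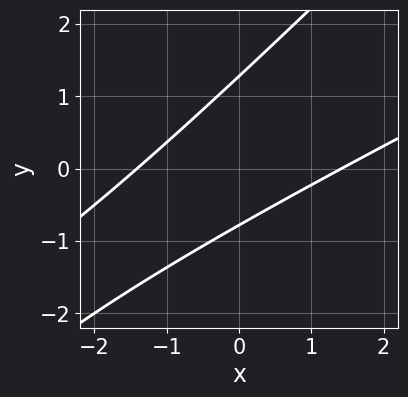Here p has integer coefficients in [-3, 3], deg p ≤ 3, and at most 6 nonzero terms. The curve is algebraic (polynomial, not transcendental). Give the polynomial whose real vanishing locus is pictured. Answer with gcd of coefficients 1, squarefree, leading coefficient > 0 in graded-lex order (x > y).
(a) The degree is 2 — a generic line meets the curve in up to 2 points.
(b) Solving for integer coefficients yields p as stated.

x^2 - 3*x*y + 2*y^2 - y - 2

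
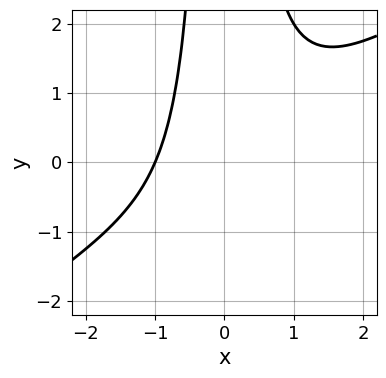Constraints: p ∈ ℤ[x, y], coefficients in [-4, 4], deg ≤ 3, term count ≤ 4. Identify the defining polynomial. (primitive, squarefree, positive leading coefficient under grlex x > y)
2*x^3 - 3*x^2*y + x + 3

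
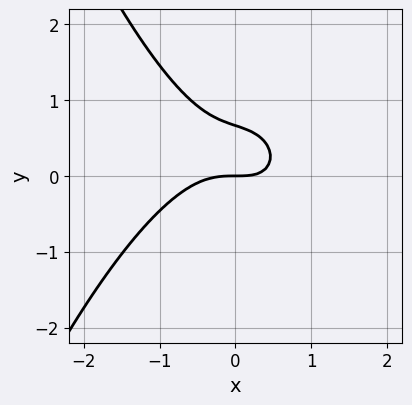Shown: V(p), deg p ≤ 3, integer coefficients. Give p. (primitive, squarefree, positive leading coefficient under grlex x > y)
(a) The degree is 3 — a generic line meets the curve in up to 3 points.
(b) From the visible intercepts: it meets the y-axis at y = 0 (among the integer gridlines); one x-axis crossing is at x = 0.
(c) Solving for integer coefficients yields p as stated.

2*x^3 + x*y + 3*y^2 - 2*y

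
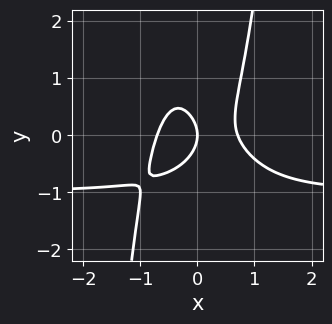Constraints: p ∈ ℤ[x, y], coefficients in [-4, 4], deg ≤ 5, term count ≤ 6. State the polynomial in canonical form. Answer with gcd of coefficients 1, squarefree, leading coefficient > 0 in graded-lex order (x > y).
2*x^3*y + 2*x^3 - y^2 - x

1. Degree: no degree-3 curve has this shape, so deg p = 4.
2. Checking where it meets the axes: it meets the y-axis at y = 0 (among the integer gridlines); it crosses the x-axis at the gridline x = 0.
3. Matching integer coefficients to the picture gives p.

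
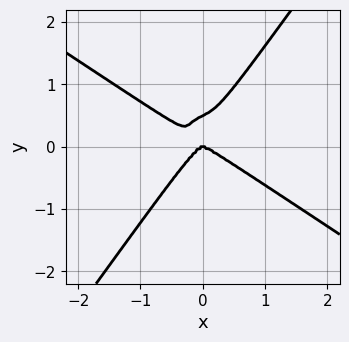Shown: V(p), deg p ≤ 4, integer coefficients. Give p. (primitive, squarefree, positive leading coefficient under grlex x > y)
2*x^4 + 2*x^3*y + x*y^3 - 2*y^4 + y^3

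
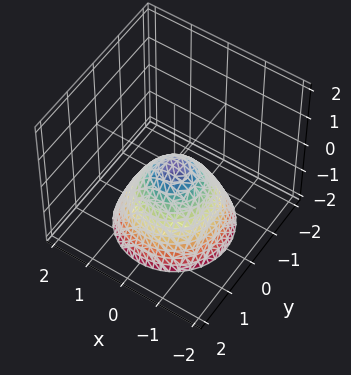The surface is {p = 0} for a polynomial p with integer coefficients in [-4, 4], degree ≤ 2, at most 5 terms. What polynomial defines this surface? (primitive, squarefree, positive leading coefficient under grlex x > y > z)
(a) The degree is 2 — a single bowl opening along one axis; a quadric.
(b) By symmetry, the z-axis is an axis of rotation, so x and y enter only as x² + y².
(c) Reading off the gridlines: it crosses the z-axis at the gridline z = 0; it meets the x-axis at x = 0 (among the integer gridlines); it meets the y-axis at y = 0 (among the integer gridlines).
(d) The integer polynomial consistent with all of this is the stated p.

x^2 + y^2 + z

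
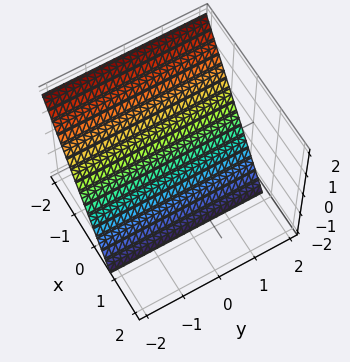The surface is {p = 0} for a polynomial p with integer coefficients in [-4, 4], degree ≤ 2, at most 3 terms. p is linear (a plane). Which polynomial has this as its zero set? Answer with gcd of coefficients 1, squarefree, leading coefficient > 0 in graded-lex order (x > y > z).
3*x + 2*z + 2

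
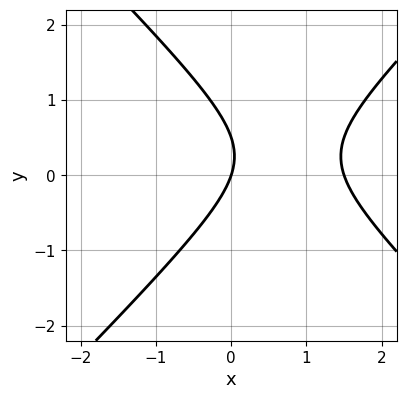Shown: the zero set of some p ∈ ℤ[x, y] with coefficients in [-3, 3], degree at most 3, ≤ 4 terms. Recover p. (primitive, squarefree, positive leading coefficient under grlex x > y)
1. The degree is 2 — a generic line meets the curve in up to 2 points.
2. Against the integer gridlines: it crosses the y-axis at the gridline y = 0; it meets the x-axis at x = 0 (among the integer gridlines).
3. These observations pin down the coefficients.

2*x^2 - 2*y^2 - 3*x + y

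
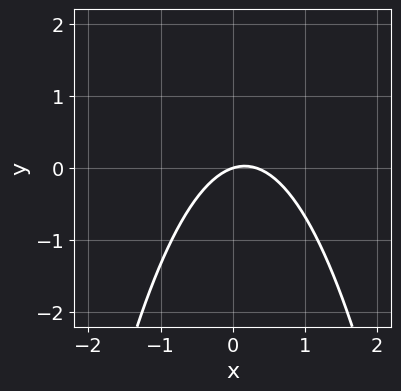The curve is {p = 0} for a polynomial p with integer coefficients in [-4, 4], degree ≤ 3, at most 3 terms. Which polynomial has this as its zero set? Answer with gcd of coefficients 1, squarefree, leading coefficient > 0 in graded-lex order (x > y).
3*x^2 - x + 3*y

First, deg p = 2. No degree-1 curve has this shape.
Then, from the axis intercepts and sections: one x-axis crossing is at x = 0; it crosses the y-axis at the gridline y = 0.
Finally, matching integer coefficients to the picture gives p.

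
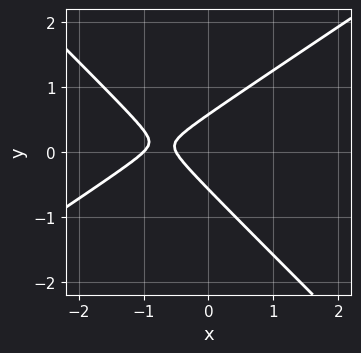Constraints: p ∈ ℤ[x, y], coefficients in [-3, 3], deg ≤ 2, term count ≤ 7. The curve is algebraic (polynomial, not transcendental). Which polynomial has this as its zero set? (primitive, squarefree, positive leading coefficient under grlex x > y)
2*x^2 - x*y - 3*y^2 + 3*x + 1

The degree is 2 — the shape is more complex than any degree-1 curve.
Against the integer gridlines: one x-axis crossing is at x = -1.
Fitting integer coefficients to these (and the overall shape) gives p.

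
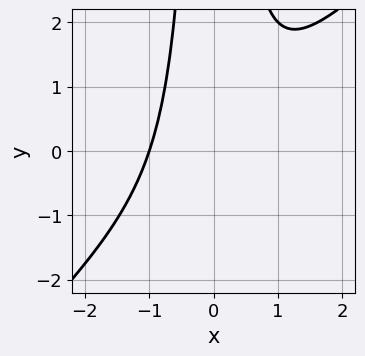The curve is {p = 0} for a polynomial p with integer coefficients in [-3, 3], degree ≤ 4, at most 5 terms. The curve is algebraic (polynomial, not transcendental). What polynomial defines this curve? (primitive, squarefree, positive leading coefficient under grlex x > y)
x^3 - x^2*y + 1

The degree is 3 — the shape is more complex than any degree-2 curve.
From the axis intercepts and sections: one x-axis crossing is at x = -1; no y-intercept at any integer in the box.
Together with the visible shape, these determine p as stated.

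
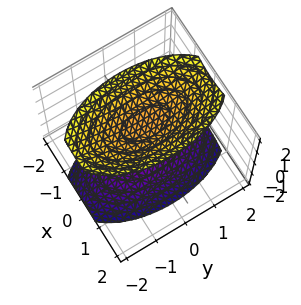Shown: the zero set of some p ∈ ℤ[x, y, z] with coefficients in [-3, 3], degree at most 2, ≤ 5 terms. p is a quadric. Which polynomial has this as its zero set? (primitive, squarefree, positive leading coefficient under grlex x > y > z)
3*x^2 + y^2 - 2*z^2 + 3

(a) There are 2 components. Treating them together as one polynomial.
(b) deg p = 2. Two sheets facing apart; a quadric.
(c) Symmetries: the z ↦ −z reflection is a symmetry, so z appears only in even powers; the x ↦ −x reflection is a symmetry, so x appears only in even powers; mirror symmetry y ↦ −y ⇒ only even powers of y.
(d) Reading off the gridlines: the surface avoids every integer x-axis point in the box; no y-intercept at any integer in the box.
(e) These observations pin down the coefficients.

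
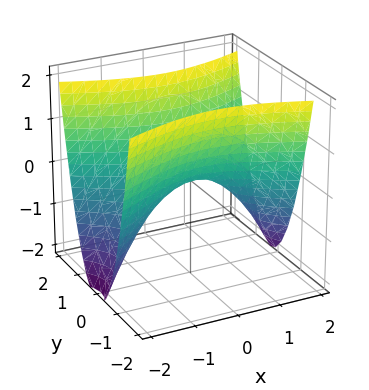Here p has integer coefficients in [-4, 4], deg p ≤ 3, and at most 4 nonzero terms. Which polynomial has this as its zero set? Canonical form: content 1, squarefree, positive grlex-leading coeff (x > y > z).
x^2 - 3*y^2 + 2*z

deg p = 2.
Symmetries: it's symmetric under y → −y, forcing even powers of y; it's symmetric under x → −x, forcing even powers of x.
From the axis intercepts and sections: one z-axis crossing is at z = 0; it crosses the x-axis at the gridline x = 0; it crosses the y-axis at the gridline y = 0.
Matching integer coefficients to the picture gives p.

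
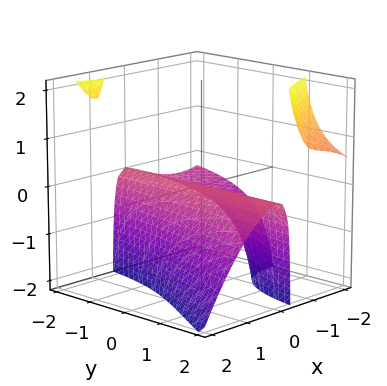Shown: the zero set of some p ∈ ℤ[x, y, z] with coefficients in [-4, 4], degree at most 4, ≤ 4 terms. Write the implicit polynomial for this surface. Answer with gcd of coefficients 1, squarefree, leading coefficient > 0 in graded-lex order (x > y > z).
x^3 + 2*x*y*z + 3*x^2 + 2*z

1. The picture has 3 separate pieces. They look like related sheets of one shape, so recover p as a whole.
2. The degree is 3 — no degree-2 surface has this shape.
3. Checking where it meets the axes: every point of the y-axis in the box is on the surface; one x-axis crossing is at x = 0; one z-axis crossing is at z = 0.
4. Together with the visible shape, these determine p as stated.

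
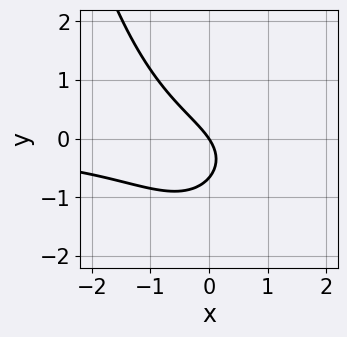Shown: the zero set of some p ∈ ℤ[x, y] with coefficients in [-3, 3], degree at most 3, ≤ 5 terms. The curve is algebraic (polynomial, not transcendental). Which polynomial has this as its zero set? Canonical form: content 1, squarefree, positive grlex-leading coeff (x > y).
Degree: a generic line meets the curve in up to 3 points, so deg p = 3.
Against the integer gridlines: it meets the y-axis at y = 0 (among the integer gridlines); one x-axis crossing is at x = 0.
The integer polynomial consistent with all of this is the stated p.

2*x^2*y - x*y - 3*y^2 - 3*x - 2*y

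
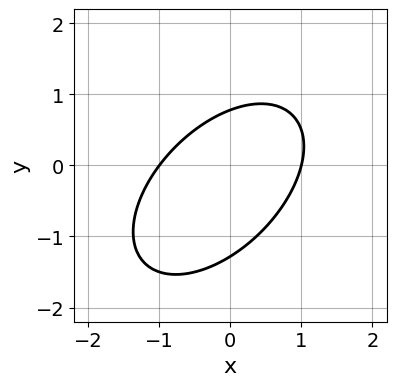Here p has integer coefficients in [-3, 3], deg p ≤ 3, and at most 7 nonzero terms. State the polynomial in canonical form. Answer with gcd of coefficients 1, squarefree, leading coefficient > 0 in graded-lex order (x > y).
2*x^2 - 2*x*y + 2*y^2 + y - 2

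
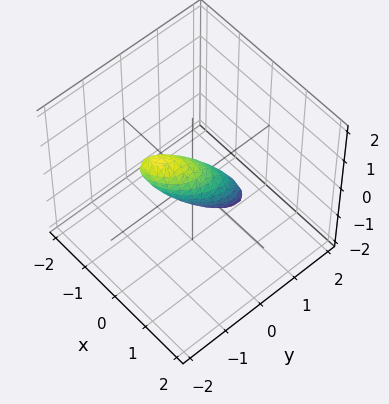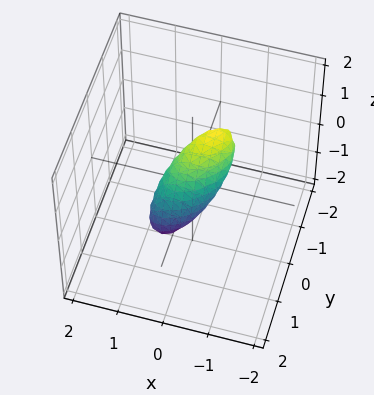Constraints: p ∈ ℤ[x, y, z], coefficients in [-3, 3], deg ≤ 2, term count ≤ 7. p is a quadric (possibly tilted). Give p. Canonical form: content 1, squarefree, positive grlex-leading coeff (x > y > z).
3*x^2 - 3*x*y + 3*y^2 + 3*y*z + 2*z^2 - 1

First, the degree is 2 — a generic line meets the surface in up to 2 points.
Finally, matching integer coefficients to the picture gives p.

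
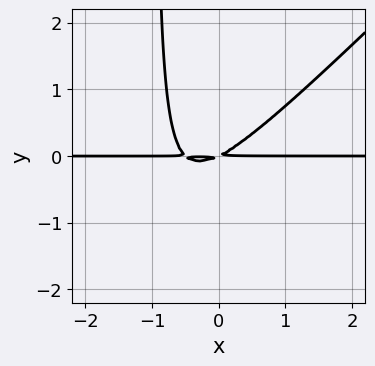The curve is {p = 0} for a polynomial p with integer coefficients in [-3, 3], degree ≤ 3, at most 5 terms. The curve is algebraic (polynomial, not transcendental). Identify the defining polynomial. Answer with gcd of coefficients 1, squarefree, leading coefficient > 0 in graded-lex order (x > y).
2*x^2*y - 2*x*y^2 + x*y - 2*y^2

1. The degree is 3 — the shape is more complex than any degree-2 curve.
2. Observable constraints: every point of the x-axis in the box is on the curve.
3. Putting this together gives p.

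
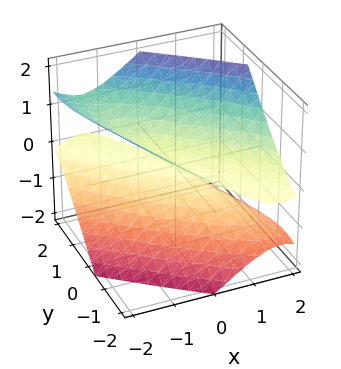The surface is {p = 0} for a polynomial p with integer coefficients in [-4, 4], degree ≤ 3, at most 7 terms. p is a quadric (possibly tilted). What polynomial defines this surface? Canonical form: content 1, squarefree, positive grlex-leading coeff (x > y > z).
2*x^2 + 3*x*y + y^2 + 2*y*z - 3*z^2

First, deg p = 2.
Next, checking where it meets the axes: one y-axis crossing is at y = 0; it crosses the z-axis at the gridline z = 0.
Finally, these observations pin down the coefficients.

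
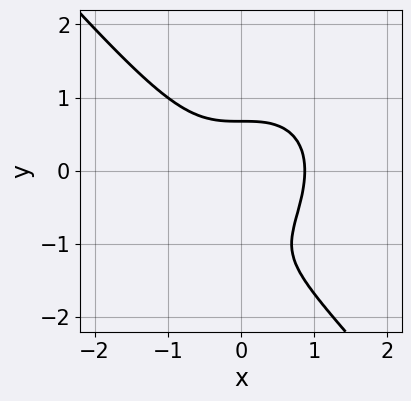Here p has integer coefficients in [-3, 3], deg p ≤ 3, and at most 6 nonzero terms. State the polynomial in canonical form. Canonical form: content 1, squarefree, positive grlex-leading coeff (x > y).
The degree is 3 — the shape is more complex than any degree-2 curve.
Putting this together gives p.

3*x^3 + 2*y^3 + 3*y^2 - 2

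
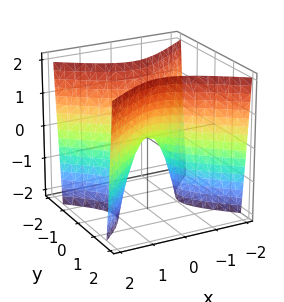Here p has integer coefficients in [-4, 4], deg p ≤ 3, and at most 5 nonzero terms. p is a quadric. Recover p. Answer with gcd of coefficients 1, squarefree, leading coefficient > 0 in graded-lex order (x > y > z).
1. The degree is 2 — a hyperbolic paraboloid; a quadric.
2. Symmetries: it's symmetric under y → −y, forcing even powers of y; the x ↦ −x reflection is a symmetry, so x appears only in even powers.
3. From the visible intercepts: it crosses the x-axis at the gridline x = 0; it crosses the z-axis at the gridline z = 0; it crosses the y-axis at the gridline y = 0.
4. Assembling these constraints gives the stated polynomial.

2*x^2 - 3*y^2 + z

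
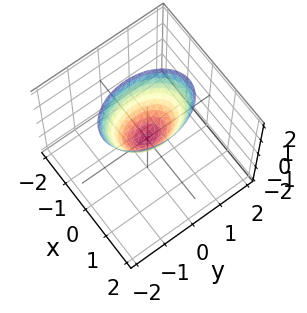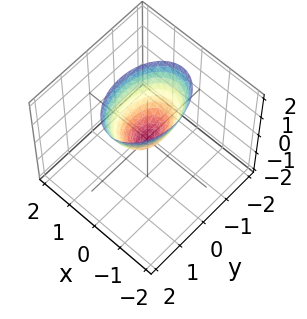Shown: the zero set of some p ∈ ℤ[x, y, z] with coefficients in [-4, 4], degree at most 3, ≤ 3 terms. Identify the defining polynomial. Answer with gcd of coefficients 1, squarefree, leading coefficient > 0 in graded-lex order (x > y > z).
First, degree: a single bowl opening along one axis; a quadric, so deg p = 2.
Then, symmetries: mirror symmetry x ↦ −x ⇒ only even powers of x; it's symmetric under y → −y, forcing even powers of y.
Then, against the integer gridlines: it crosses the x-axis at the gridline x = 0; it meets the y-axis at y = 0 (among the integer gridlines); it crosses the z-axis at the gridline z = 0.
Finally, fitting integer coefficients to these (and the overall shape) gives p.

2*x^2 + y^2 - z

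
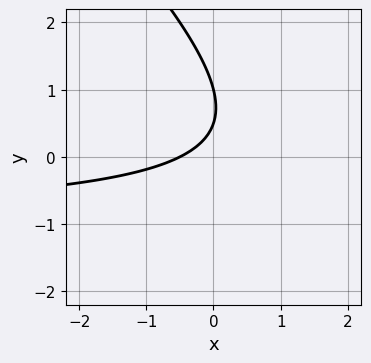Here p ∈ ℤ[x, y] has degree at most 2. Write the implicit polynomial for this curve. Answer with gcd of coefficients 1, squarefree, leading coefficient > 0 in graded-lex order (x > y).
1. The degree is 2 — no degree-1 curve has this shape.
2. Reading off the gridlines: it crosses the y-axis at the gridline y = 1.
3. Together with the visible shape, these determine p as stated.

2*x*y + 2*y^2 + 2*x - 3*y + 1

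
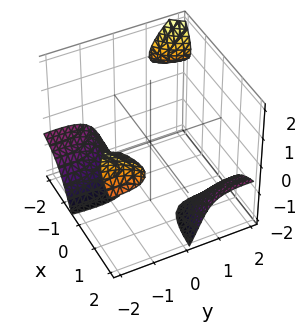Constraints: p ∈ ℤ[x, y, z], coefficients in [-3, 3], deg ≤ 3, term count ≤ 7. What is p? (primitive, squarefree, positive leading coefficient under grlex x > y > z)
1. There are 4 components. They look like related sheets of one shape, so recover p as a whole.
2. deg p = 3. The shape is more complex than any degree-2 surface.
3. Reading off the gridlines: no y-intercept at any integer in the box; it misses every integer gridline on the x-axis; the surface avoids every integer z-axis point in the box.
4. Matching integer coefficients to the picture gives p.

3*x*y*z + z^3 + y^2 + 2*z^2 + 3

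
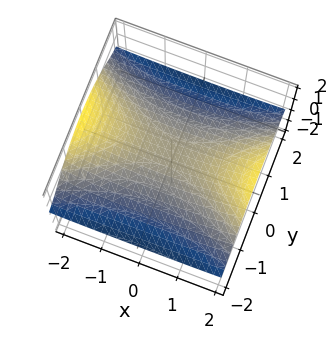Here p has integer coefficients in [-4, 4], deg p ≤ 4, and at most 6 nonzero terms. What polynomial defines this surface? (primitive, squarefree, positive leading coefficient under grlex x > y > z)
(a) The degree is 3 — a generic line meets the surface in up to 3 points.
(b) Against the integer gridlines: the surface avoids every integer y-axis point in the box; no x-intercept at any integer in the box.
(c) Fitting integer coefficients to these (and the overall shape) gives p. Check: (0, 0, 1) on the z-axis lies on the surface, and p(0, 0, 1) = 0. ✓

x^2*z - 3*y^2*z - 3*z^3 + 3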